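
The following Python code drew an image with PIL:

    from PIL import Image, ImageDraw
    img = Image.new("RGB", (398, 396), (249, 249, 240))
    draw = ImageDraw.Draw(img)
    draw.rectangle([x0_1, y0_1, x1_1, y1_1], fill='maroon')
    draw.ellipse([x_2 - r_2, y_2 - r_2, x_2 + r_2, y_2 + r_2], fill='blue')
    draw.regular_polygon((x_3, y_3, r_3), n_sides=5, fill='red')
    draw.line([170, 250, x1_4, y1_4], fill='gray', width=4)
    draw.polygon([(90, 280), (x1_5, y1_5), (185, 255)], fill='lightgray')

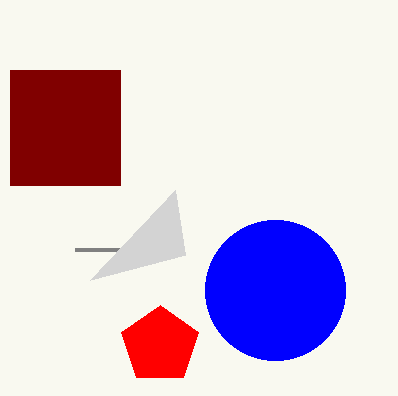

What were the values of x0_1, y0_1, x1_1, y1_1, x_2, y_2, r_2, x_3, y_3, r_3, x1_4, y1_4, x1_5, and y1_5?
x0_1 = 10, y0_1 = 70, x1_1 = 120, y1_1 = 185, x_2 = 275, y_2 = 290, r_2 = 70, x_3 = 160, y_3 = 345, r_3 = 40, x1_4 = 75, y1_4 = 250, x1_5 = 175, y1_5 = 190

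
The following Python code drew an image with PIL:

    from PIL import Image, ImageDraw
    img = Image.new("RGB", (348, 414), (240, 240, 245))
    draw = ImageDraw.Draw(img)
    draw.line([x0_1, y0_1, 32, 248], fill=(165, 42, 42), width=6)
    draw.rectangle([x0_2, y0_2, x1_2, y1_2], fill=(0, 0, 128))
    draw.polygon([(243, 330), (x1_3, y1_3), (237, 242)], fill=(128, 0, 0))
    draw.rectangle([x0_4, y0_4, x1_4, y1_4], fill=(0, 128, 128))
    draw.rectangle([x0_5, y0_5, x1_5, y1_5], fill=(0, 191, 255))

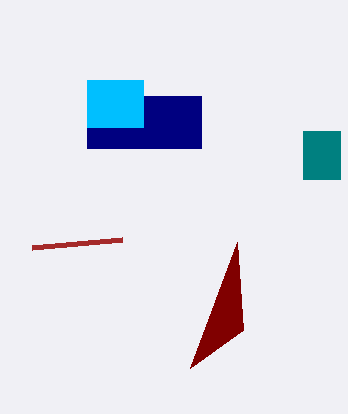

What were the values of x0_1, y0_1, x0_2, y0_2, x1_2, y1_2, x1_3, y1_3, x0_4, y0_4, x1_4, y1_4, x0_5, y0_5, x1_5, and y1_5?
x0_1 = 122
y0_1 = 240
x0_2 = 87
y0_2 = 96
x1_2 = 201
y1_2 = 148
x1_3 = 190
y1_3 = 368
x0_4 = 303
y0_4 = 131
x1_4 = 340
y1_4 = 179
x0_5 = 87
y0_5 = 80
x1_5 = 143
y1_5 = 127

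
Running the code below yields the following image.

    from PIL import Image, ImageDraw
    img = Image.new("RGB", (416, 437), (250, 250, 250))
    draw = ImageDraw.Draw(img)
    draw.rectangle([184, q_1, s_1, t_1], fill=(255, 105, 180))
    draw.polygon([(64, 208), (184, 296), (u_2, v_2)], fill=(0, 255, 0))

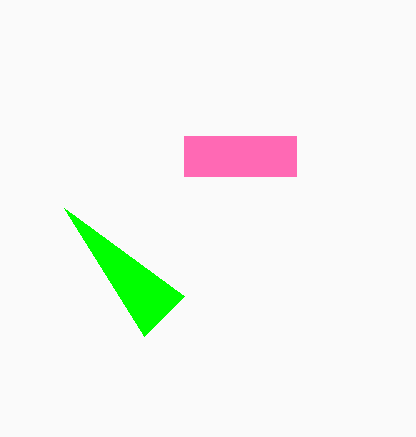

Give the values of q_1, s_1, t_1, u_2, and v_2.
q_1 = 136; s_1 = 296; t_1 = 176; u_2 = 144; v_2 = 336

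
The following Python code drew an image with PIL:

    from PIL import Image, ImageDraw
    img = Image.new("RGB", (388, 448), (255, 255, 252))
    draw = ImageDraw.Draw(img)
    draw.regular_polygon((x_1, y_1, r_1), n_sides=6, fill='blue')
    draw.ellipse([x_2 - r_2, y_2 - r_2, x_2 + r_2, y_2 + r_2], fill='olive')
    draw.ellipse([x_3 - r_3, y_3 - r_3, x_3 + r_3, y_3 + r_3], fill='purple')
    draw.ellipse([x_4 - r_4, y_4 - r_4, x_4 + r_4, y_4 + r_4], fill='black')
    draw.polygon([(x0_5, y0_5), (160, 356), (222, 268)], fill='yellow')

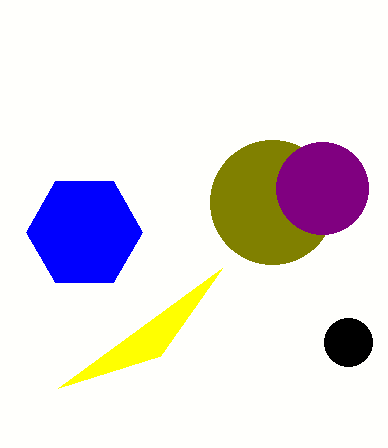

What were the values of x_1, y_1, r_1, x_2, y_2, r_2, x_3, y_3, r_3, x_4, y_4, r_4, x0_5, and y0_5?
x_1 = 84
y_1 = 232
r_1 = 58
x_2 = 272
y_2 = 202
r_2 = 62
x_3 = 322
y_3 = 188
r_3 = 46
x_4 = 348
y_4 = 342
r_4 = 24
x0_5 = 58
y0_5 = 388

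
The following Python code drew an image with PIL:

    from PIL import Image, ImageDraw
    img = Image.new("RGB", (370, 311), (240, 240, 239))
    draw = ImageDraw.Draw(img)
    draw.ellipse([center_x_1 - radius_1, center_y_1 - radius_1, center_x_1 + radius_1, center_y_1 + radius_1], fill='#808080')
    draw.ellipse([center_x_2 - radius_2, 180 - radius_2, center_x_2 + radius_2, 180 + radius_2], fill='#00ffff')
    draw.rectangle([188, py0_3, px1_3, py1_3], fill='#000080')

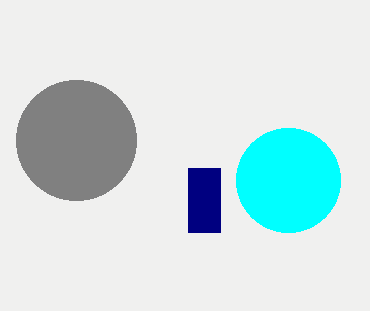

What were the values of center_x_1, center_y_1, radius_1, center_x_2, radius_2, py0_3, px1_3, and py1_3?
center_x_1 = 76
center_y_1 = 140
radius_1 = 60
center_x_2 = 288
radius_2 = 52
py0_3 = 168
px1_3 = 220
py1_3 = 232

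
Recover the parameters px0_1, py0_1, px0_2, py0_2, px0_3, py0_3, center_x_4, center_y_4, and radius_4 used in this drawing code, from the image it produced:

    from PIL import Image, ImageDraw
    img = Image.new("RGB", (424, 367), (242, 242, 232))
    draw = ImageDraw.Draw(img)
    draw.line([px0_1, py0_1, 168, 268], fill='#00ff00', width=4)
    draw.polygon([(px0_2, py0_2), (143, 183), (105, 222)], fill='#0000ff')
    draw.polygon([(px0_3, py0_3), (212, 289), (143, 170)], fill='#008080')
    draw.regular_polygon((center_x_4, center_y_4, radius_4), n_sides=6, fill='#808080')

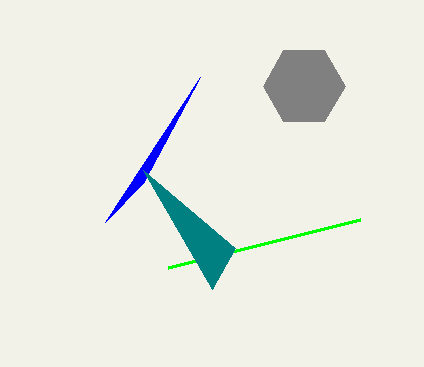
px0_1 = 360
py0_1 = 220
px0_2 = 200
py0_2 = 77
px0_3 = 235
py0_3 = 248
center_x_4 = 304
center_y_4 = 86
radius_4 = 41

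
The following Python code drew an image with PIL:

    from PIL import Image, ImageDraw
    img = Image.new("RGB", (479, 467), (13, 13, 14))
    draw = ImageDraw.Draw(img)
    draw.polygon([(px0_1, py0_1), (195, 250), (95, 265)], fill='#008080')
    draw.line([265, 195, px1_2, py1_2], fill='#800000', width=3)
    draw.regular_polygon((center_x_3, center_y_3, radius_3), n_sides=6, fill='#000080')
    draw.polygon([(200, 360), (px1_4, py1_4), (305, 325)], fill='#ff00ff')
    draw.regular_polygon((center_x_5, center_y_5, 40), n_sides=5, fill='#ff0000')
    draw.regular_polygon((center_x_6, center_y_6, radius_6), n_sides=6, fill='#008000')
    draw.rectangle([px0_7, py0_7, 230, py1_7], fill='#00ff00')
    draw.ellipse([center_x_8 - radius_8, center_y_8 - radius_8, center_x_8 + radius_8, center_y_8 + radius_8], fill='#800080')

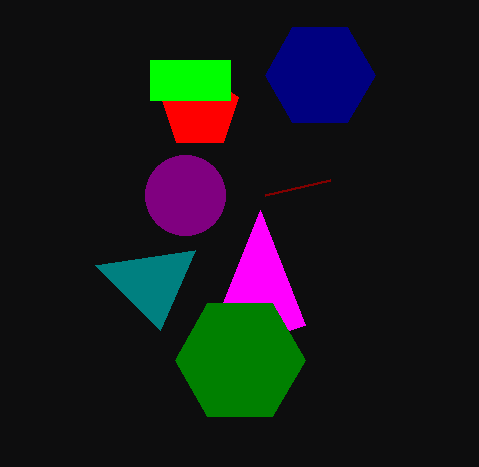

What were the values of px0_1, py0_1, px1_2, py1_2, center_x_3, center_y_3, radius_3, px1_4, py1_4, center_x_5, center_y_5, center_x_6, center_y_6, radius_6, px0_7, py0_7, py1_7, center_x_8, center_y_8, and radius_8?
px0_1 = 160, py0_1 = 330, px1_2 = 330, py1_2 = 180, center_x_3 = 320, center_y_3 = 75, radius_3 = 55, px1_4 = 260, py1_4 = 210, center_x_5 = 200, center_y_5 = 110, center_x_6 = 240, center_y_6 = 360, radius_6 = 65, px0_7 = 150, py0_7 = 60, py1_7 = 100, center_x_8 = 185, center_y_8 = 195, radius_8 = 40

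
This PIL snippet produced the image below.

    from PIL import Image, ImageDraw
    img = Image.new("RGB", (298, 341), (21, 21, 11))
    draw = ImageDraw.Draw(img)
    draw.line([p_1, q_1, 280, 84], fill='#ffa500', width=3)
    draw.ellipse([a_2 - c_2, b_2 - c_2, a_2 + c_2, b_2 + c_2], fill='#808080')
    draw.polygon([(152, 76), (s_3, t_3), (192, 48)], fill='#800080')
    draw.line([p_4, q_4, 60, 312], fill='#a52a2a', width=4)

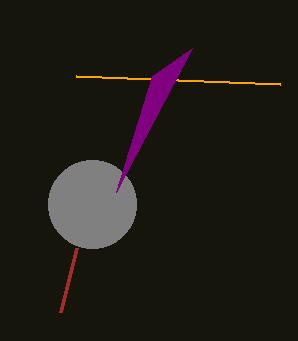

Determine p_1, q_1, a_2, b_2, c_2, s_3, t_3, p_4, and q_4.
p_1 = 76, q_1 = 76, a_2 = 92, b_2 = 204, c_2 = 44, s_3 = 116, t_3 = 192, p_4 = 76, q_4 = 248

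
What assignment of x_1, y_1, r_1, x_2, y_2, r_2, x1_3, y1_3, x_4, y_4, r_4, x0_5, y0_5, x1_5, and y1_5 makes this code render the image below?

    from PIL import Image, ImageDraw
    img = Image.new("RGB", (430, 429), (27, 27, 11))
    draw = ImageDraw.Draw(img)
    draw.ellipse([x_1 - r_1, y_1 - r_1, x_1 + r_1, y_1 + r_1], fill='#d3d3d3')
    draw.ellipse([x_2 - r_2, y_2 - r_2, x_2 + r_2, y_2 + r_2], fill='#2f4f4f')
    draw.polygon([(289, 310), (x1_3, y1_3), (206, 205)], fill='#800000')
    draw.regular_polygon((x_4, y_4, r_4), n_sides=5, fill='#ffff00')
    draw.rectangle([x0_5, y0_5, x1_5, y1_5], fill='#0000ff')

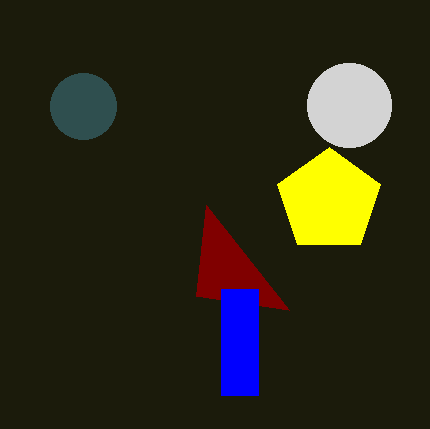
x_1 = 349
y_1 = 105
r_1 = 42
x_2 = 83
y_2 = 106
r_2 = 33
x1_3 = 196
y1_3 = 296
x_4 = 329
y_4 = 201
r_4 = 54
x0_5 = 221
y0_5 = 289
x1_5 = 258
y1_5 = 395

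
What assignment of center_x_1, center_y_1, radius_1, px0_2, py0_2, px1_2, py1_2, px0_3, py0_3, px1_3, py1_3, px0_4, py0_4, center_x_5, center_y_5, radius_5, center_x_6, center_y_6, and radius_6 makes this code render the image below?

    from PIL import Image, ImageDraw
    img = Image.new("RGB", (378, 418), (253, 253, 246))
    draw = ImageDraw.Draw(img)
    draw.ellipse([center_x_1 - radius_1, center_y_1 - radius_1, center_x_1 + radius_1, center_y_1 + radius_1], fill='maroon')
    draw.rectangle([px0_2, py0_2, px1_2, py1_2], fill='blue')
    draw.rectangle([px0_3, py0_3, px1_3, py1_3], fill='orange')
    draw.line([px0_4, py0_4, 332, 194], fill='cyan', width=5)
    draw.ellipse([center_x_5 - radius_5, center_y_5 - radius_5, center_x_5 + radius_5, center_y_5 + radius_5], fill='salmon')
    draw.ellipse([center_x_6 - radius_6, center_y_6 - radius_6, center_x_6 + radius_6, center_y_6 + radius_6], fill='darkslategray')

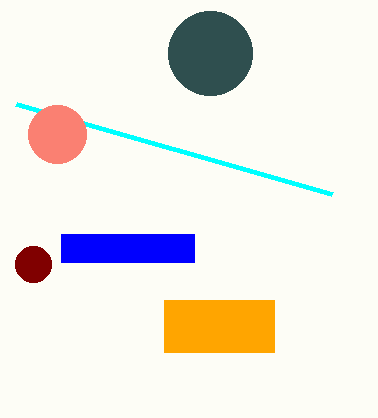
center_x_1 = 33, center_y_1 = 264, radius_1 = 18, px0_2 = 61, py0_2 = 234, px1_2 = 194, py1_2 = 262, px0_3 = 164, py0_3 = 300, px1_3 = 274, py1_3 = 352, px0_4 = 16, py0_4 = 104, center_x_5 = 57, center_y_5 = 134, radius_5 = 29, center_x_6 = 210, center_y_6 = 53, radius_6 = 42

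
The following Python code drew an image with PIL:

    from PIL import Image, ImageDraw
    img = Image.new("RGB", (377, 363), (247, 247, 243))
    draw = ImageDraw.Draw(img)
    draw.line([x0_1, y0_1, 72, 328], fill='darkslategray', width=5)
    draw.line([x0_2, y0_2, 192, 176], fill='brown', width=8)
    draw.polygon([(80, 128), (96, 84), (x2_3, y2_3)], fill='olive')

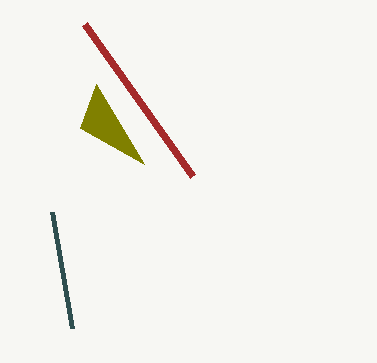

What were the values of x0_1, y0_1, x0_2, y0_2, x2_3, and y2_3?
x0_1 = 52, y0_1 = 212, x0_2 = 84, y0_2 = 24, x2_3 = 144, y2_3 = 164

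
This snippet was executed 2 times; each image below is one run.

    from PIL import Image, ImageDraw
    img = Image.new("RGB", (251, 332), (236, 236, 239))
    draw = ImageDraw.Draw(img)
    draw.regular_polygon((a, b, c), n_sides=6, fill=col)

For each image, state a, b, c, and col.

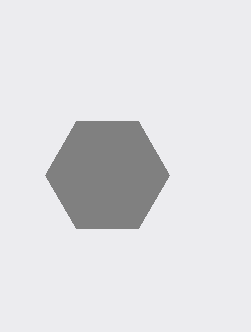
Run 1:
a = 107
b = 175
c = 62
col = 'gray'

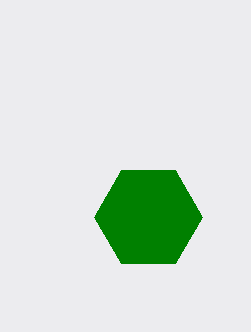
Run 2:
a = 148, b = 217, c = 54, col = 'green'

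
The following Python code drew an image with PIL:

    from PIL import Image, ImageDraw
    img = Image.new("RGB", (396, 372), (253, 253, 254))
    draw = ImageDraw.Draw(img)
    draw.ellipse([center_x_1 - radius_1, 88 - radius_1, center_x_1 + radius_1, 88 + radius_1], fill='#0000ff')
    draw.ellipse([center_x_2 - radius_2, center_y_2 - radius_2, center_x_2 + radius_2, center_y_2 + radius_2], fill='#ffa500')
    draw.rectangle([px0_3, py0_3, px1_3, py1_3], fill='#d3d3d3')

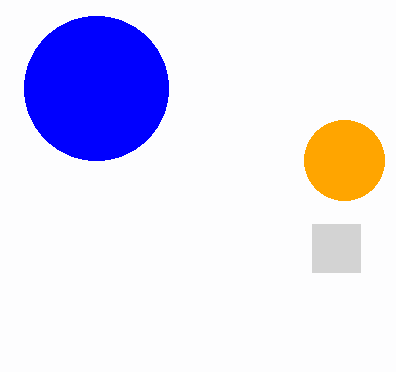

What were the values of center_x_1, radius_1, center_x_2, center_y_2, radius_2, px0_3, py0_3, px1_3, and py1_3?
center_x_1 = 96, radius_1 = 72, center_x_2 = 344, center_y_2 = 160, radius_2 = 40, px0_3 = 312, py0_3 = 224, px1_3 = 360, py1_3 = 272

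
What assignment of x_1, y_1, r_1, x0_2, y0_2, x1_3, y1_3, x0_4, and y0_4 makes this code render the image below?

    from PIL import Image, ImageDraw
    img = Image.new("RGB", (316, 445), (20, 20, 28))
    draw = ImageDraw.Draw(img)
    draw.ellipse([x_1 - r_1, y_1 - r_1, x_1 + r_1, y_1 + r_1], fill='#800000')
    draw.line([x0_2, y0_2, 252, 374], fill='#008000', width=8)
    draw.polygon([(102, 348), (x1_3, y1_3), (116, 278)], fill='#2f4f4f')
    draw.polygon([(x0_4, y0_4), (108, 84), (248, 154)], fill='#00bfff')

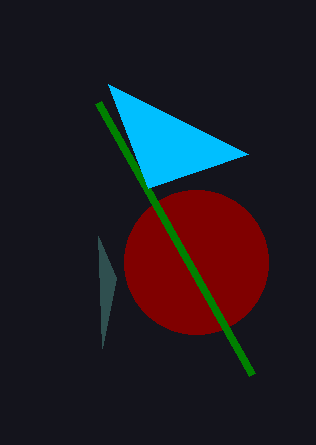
x_1 = 196, y_1 = 262, r_1 = 72, x0_2 = 98, y0_2 = 102, x1_3 = 98, y1_3 = 236, x0_4 = 148, y0_4 = 188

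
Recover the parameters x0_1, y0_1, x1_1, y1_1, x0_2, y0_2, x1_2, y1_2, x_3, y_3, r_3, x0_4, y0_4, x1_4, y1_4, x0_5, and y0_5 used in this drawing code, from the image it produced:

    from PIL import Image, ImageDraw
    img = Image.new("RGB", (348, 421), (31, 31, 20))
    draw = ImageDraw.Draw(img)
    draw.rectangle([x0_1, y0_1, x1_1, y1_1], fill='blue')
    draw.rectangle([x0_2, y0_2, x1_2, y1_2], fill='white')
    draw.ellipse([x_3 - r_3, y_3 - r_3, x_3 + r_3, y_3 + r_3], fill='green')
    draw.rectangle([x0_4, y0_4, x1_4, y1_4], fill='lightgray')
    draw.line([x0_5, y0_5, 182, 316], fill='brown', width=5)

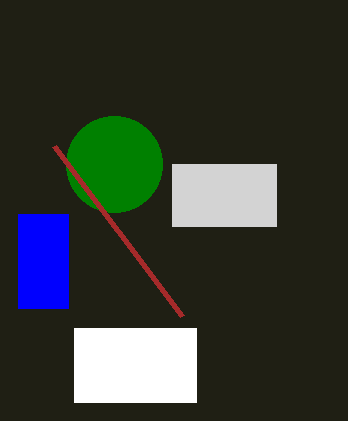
x0_1 = 18; y0_1 = 214; x1_1 = 68; y1_1 = 308; x0_2 = 74; y0_2 = 328; x1_2 = 196; y1_2 = 402; x_3 = 114; y_3 = 164; r_3 = 48; x0_4 = 172; y0_4 = 164; x1_4 = 276; y1_4 = 226; x0_5 = 54; y0_5 = 146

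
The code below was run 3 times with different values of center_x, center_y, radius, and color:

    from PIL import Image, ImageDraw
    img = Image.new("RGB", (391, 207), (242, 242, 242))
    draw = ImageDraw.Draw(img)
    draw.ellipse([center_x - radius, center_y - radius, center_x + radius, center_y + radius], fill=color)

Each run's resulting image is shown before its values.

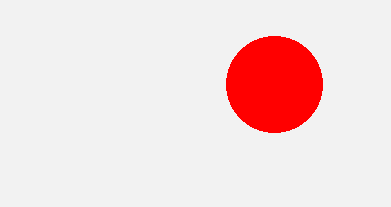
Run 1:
center_x = 274; center_y = 84; radius = 48; color = 'red'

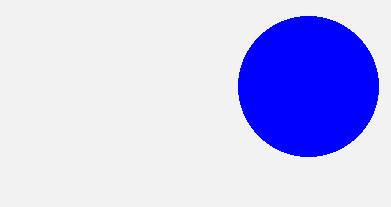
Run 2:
center_x = 308; center_y = 86; radius = 70; color = 'blue'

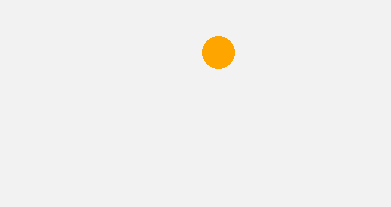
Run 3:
center_x = 218; center_y = 52; radius = 16; color = 'orange'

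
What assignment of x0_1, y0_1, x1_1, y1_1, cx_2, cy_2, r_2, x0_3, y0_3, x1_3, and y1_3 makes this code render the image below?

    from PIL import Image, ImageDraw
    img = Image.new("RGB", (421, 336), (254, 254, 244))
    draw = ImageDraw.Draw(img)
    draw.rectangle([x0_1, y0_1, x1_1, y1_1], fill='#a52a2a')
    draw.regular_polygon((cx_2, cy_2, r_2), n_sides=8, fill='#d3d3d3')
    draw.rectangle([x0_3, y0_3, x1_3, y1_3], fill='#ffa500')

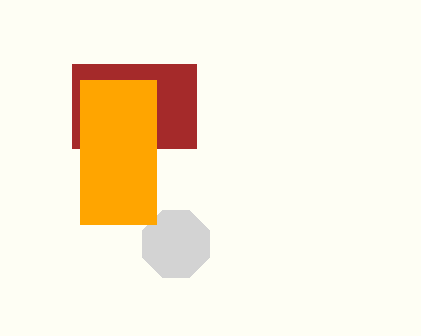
x0_1 = 72, y0_1 = 64, x1_1 = 196, y1_1 = 148, cx_2 = 176, cy_2 = 244, r_2 = 36, x0_3 = 80, y0_3 = 80, x1_3 = 156, y1_3 = 224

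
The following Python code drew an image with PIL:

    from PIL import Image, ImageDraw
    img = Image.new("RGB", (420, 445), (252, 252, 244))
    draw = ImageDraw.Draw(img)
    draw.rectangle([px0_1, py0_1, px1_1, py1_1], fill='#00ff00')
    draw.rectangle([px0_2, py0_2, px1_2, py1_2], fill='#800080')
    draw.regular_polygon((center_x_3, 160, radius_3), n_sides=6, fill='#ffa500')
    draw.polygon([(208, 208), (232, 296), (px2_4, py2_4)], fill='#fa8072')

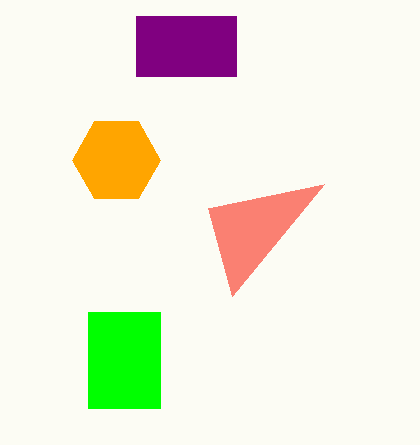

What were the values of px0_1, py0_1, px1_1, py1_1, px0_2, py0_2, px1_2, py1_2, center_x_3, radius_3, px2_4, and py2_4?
px0_1 = 88
py0_1 = 312
px1_1 = 160
py1_1 = 408
px0_2 = 136
py0_2 = 16
px1_2 = 236
py1_2 = 76
center_x_3 = 116
radius_3 = 44
px2_4 = 324
py2_4 = 184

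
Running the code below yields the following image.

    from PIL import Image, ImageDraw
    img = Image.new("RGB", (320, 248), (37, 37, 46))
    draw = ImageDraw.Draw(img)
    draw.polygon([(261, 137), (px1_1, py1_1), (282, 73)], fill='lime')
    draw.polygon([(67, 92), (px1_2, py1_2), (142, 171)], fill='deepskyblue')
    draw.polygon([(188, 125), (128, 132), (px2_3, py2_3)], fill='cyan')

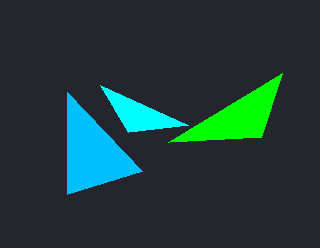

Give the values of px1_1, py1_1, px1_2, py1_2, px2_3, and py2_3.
px1_1 = 168, py1_1 = 142, px1_2 = 67, py1_2 = 194, px2_3 = 100, py2_3 = 85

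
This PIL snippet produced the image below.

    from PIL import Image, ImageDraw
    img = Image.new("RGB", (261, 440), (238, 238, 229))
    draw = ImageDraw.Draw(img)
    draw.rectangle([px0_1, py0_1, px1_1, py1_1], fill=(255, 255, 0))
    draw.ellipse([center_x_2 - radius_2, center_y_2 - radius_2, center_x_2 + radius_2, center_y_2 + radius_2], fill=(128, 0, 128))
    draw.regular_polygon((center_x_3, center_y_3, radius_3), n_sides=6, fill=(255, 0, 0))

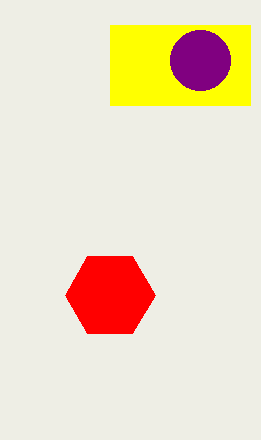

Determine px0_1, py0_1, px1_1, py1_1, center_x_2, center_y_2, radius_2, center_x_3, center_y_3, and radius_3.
px0_1 = 110; py0_1 = 25; px1_1 = 250; py1_1 = 105; center_x_2 = 200; center_y_2 = 60; radius_2 = 30; center_x_3 = 110; center_y_3 = 295; radius_3 = 45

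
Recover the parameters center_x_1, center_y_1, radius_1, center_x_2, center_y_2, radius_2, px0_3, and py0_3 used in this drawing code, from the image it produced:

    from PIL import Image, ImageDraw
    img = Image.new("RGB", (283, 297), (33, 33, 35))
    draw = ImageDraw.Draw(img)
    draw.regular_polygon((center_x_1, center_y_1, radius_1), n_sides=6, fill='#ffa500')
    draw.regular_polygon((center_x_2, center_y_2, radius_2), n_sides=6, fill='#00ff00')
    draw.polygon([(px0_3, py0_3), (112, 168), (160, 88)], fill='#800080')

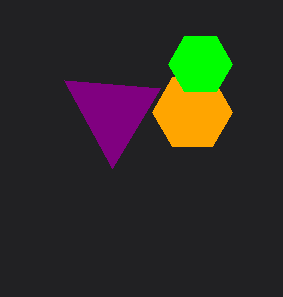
center_x_1 = 192, center_y_1 = 112, radius_1 = 40, center_x_2 = 200, center_y_2 = 64, radius_2 = 32, px0_3 = 64, py0_3 = 80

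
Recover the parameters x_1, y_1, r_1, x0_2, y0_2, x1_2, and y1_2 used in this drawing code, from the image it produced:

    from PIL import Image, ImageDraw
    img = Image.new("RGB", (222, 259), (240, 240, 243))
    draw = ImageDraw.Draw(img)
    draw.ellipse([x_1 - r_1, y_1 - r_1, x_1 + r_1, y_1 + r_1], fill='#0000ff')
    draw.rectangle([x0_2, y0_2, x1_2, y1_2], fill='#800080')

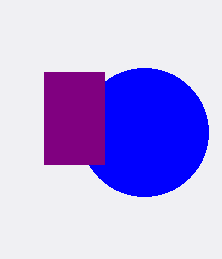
x_1 = 144
y_1 = 132
r_1 = 64
x0_2 = 44
y0_2 = 72
x1_2 = 104
y1_2 = 164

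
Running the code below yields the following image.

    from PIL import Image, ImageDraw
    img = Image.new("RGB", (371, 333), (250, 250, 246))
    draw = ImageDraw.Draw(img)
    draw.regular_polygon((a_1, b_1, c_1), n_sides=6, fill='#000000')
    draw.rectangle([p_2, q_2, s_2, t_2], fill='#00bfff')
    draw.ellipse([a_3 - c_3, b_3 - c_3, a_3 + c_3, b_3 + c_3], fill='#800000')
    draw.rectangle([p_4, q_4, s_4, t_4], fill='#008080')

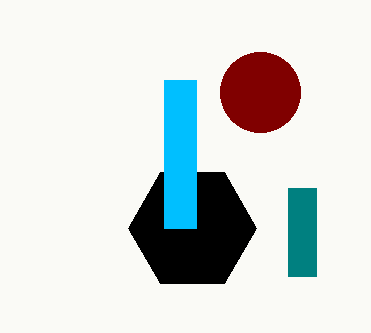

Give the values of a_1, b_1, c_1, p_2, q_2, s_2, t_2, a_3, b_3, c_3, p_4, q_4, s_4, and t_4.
a_1 = 192, b_1 = 228, c_1 = 64, p_2 = 164, q_2 = 80, s_2 = 196, t_2 = 228, a_3 = 260, b_3 = 92, c_3 = 40, p_4 = 288, q_4 = 188, s_4 = 316, t_4 = 276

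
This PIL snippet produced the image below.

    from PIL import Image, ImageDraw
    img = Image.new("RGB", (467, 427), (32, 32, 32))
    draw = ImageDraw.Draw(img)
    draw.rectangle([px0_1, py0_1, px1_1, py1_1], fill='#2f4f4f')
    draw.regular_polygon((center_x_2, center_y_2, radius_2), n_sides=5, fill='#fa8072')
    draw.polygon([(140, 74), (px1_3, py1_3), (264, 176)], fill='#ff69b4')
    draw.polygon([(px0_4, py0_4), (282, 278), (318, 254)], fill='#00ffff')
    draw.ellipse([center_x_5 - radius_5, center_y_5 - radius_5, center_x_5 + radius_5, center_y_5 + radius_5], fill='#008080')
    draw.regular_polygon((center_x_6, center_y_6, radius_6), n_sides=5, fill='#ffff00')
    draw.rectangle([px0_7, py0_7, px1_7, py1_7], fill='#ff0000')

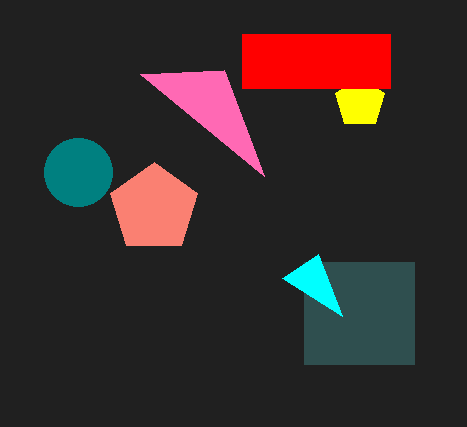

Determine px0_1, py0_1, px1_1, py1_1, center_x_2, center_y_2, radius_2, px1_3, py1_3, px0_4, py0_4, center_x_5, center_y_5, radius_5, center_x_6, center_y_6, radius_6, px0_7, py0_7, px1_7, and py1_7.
px0_1 = 304
py0_1 = 262
px1_1 = 414
py1_1 = 364
center_x_2 = 154
center_y_2 = 208
radius_2 = 46
px1_3 = 224
py1_3 = 70
px0_4 = 342
py0_4 = 316
center_x_5 = 78
center_y_5 = 172
radius_5 = 34
center_x_6 = 360
center_y_6 = 102
radius_6 = 26
px0_7 = 242
py0_7 = 34
px1_7 = 390
py1_7 = 88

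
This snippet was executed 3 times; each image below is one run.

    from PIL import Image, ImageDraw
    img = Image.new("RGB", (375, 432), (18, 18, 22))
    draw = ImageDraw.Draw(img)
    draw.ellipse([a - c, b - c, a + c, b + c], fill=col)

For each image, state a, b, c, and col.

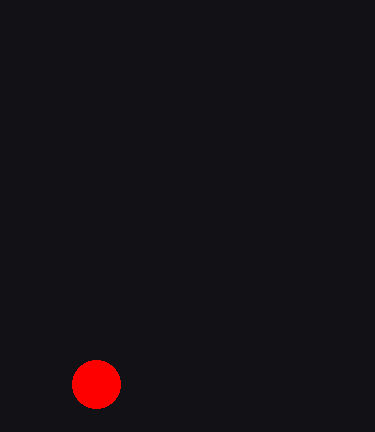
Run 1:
a = 96, b = 384, c = 24, col = 'red'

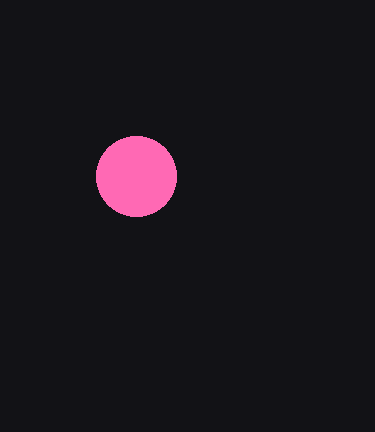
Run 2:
a = 136
b = 176
c = 40
col = 'hotpink'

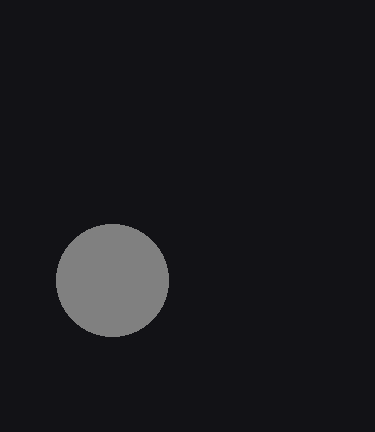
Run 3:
a = 112
b = 280
c = 56
col = 'gray'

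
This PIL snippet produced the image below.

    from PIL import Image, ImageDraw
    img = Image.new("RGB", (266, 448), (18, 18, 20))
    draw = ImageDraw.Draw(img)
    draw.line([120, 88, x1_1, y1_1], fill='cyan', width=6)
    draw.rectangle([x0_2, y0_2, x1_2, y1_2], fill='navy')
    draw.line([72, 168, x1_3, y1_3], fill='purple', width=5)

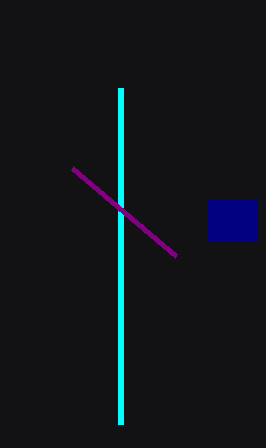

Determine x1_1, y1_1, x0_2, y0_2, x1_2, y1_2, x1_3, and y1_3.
x1_1 = 120, y1_1 = 424, x0_2 = 208, y0_2 = 200, x1_2 = 256, y1_2 = 240, x1_3 = 176, y1_3 = 256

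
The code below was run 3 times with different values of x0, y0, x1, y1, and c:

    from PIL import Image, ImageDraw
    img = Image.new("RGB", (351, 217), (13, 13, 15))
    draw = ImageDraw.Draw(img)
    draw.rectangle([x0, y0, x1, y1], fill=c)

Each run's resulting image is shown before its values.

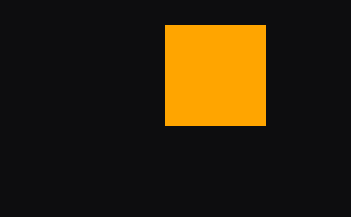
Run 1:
x0 = 165, y0 = 25, x1 = 265, y1 = 125, c = 'orange'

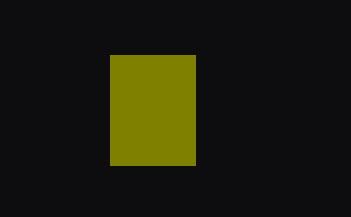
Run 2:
x0 = 110, y0 = 55, x1 = 195, y1 = 165, c = 'olive'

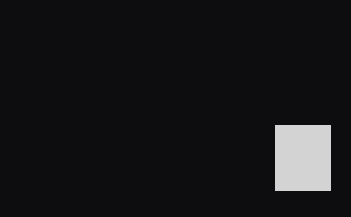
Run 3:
x0 = 275, y0 = 125, x1 = 330, y1 = 190, c = 'lightgray'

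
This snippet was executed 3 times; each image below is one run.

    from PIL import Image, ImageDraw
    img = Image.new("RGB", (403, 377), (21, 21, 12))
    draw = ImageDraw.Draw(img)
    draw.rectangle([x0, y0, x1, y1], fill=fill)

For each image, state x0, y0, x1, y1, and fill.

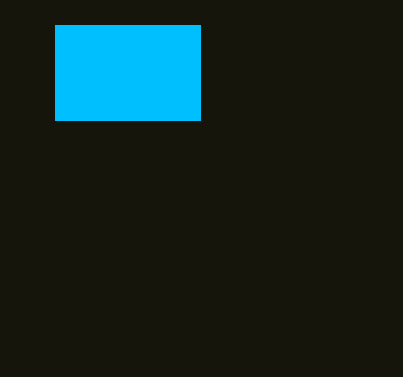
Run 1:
x0 = 55, y0 = 25, x1 = 200, y1 = 120, fill = 'deepskyblue'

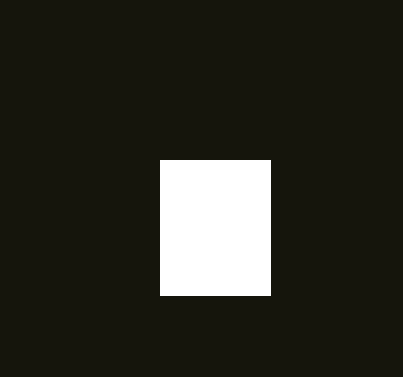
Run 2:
x0 = 160, y0 = 160, x1 = 270, y1 = 295, fill = 'white'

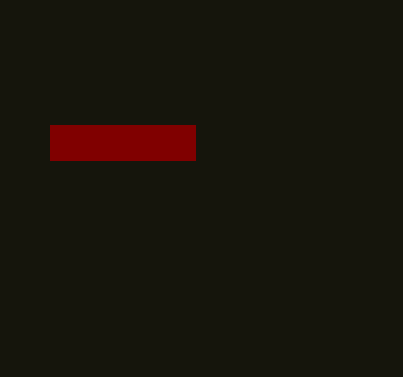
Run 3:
x0 = 50
y0 = 125
x1 = 195
y1 = 160
fill = 'maroon'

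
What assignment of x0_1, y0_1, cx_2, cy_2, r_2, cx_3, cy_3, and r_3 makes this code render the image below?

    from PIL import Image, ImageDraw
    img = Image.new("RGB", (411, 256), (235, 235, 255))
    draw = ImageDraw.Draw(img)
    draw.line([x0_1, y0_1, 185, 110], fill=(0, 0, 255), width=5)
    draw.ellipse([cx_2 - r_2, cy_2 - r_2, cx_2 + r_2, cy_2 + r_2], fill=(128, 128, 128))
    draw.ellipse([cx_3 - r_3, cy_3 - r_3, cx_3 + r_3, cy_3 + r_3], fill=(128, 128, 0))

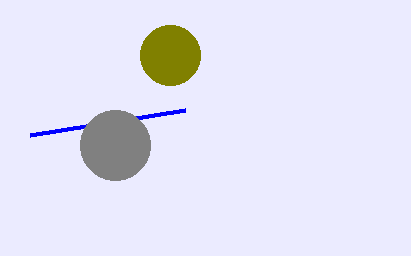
x0_1 = 30; y0_1 = 135; cx_2 = 115; cy_2 = 145; r_2 = 35; cx_3 = 170; cy_3 = 55; r_3 = 30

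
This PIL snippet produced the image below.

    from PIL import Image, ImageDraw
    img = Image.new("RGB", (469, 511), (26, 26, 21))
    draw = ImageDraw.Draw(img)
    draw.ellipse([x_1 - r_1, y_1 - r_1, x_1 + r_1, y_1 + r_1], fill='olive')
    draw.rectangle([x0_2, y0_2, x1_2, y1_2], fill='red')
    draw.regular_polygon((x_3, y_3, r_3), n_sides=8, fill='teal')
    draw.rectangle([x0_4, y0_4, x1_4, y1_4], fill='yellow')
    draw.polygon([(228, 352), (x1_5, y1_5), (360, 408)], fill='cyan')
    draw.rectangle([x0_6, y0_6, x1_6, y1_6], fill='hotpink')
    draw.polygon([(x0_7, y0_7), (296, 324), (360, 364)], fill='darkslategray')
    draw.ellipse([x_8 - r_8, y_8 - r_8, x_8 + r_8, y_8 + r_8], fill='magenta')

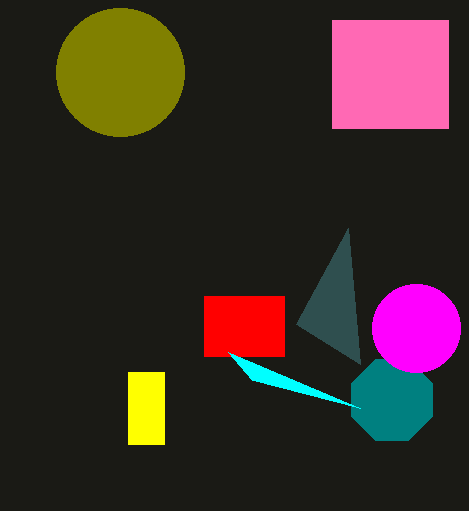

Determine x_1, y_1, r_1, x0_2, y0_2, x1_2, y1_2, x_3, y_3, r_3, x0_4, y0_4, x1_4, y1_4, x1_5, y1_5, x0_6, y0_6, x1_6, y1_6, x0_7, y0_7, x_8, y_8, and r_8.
x_1 = 120; y_1 = 72; r_1 = 64; x0_2 = 204; y0_2 = 296; x1_2 = 284; y1_2 = 356; x_3 = 392; y_3 = 400; r_3 = 44; x0_4 = 128; y0_4 = 372; x1_4 = 164; y1_4 = 444; x1_5 = 252; y1_5 = 380; x0_6 = 332; y0_6 = 20; x1_6 = 448; y1_6 = 128; x0_7 = 348; y0_7 = 228; x_8 = 416; y_8 = 328; r_8 = 44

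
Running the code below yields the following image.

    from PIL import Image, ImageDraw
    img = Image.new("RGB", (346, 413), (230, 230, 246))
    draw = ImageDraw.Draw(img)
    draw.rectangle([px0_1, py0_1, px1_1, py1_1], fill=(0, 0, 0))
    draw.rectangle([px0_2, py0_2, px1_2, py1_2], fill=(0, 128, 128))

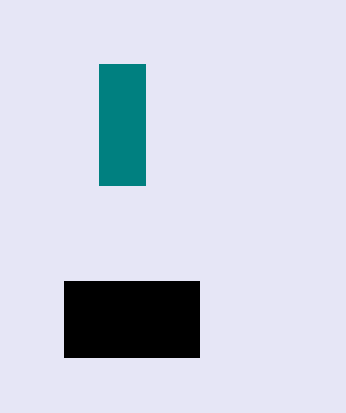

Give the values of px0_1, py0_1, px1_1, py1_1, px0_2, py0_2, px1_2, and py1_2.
px0_1 = 64, py0_1 = 281, px1_1 = 199, py1_1 = 357, px0_2 = 99, py0_2 = 64, px1_2 = 145, py1_2 = 185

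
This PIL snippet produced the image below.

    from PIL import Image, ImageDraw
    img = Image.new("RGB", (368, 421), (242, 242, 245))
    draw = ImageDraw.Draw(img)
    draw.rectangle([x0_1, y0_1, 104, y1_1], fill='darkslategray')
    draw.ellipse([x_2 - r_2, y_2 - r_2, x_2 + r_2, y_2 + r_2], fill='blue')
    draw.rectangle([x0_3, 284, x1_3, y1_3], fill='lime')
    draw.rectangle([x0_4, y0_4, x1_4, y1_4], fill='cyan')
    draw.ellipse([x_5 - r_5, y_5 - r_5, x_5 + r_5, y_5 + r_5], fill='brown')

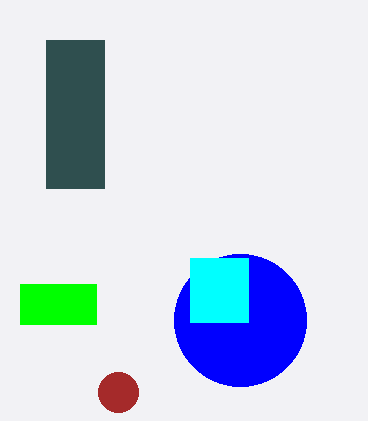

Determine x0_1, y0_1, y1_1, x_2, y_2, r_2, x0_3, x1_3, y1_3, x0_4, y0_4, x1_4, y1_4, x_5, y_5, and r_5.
x0_1 = 46
y0_1 = 40
y1_1 = 188
x_2 = 240
y_2 = 320
r_2 = 66
x0_3 = 20
x1_3 = 96
y1_3 = 324
x0_4 = 190
y0_4 = 258
x1_4 = 248
y1_4 = 322
x_5 = 118
y_5 = 392
r_5 = 20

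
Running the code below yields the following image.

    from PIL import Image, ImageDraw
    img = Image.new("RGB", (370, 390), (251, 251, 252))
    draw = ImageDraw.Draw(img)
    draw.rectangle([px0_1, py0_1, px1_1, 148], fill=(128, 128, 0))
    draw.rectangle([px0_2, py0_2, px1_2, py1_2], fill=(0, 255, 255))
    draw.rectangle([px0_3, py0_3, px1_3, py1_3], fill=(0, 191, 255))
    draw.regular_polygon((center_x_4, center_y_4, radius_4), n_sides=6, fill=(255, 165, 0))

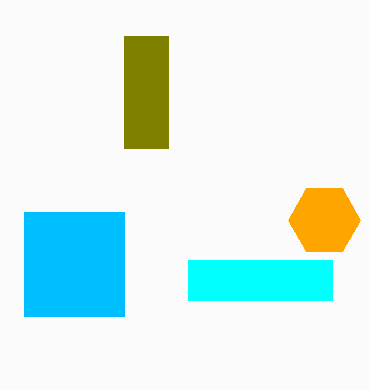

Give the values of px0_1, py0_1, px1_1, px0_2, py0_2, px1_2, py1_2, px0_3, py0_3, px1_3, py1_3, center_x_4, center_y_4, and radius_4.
px0_1 = 124, py0_1 = 36, px1_1 = 168, px0_2 = 188, py0_2 = 260, px1_2 = 332, py1_2 = 300, px0_3 = 24, py0_3 = 212, px1_3 = 124, py1_3 = 316, center_x_4 = 324, center_y_4 = 220, radius_4 = 36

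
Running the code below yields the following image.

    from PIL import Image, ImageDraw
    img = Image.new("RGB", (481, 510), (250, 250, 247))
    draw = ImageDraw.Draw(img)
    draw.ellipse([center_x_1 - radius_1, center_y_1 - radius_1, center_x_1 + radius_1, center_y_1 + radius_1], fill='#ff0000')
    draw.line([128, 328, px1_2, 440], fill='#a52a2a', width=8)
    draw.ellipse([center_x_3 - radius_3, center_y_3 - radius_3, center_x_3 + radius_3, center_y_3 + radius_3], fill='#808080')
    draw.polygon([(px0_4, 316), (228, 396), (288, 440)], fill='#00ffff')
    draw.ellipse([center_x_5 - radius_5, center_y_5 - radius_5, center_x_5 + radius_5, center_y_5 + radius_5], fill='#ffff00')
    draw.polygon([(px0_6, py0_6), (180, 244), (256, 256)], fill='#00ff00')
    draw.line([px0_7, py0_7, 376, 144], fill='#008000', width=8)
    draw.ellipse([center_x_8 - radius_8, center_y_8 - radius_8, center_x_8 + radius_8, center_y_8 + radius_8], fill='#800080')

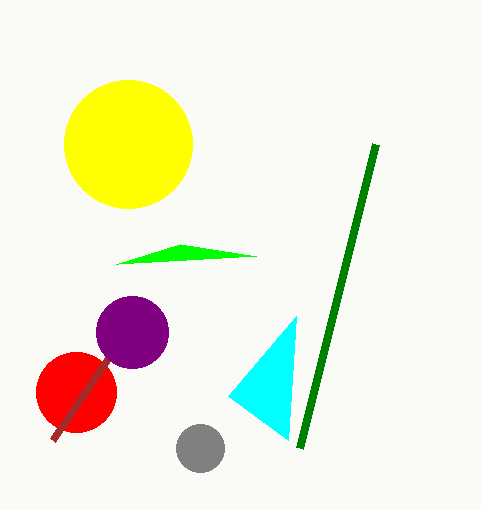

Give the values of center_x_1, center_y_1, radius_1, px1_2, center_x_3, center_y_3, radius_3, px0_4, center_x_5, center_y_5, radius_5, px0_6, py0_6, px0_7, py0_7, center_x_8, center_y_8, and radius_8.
center_x_1 = 76, center_y_1 = 392, radius_1 = 40, px1_2 = 52, center_x_3 = 200, center_y_3 = 448, radius_3 = 24, px0_4 = 296, center_x_5 = 128, center_y_5 = 144, radius_5 = 64, px0_6 = 116, py0_6 = 264, px0_7 = 300, py0_7 = 448, center_x_8 = 132, center_y_8 = 332, radius_8 = 36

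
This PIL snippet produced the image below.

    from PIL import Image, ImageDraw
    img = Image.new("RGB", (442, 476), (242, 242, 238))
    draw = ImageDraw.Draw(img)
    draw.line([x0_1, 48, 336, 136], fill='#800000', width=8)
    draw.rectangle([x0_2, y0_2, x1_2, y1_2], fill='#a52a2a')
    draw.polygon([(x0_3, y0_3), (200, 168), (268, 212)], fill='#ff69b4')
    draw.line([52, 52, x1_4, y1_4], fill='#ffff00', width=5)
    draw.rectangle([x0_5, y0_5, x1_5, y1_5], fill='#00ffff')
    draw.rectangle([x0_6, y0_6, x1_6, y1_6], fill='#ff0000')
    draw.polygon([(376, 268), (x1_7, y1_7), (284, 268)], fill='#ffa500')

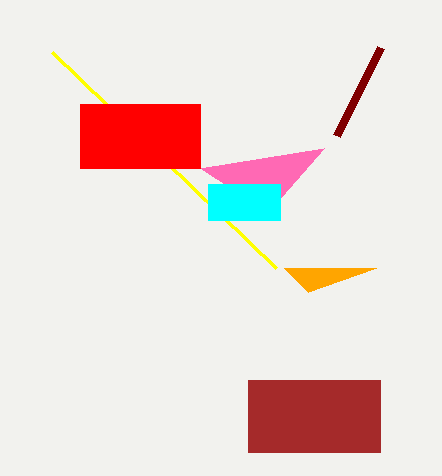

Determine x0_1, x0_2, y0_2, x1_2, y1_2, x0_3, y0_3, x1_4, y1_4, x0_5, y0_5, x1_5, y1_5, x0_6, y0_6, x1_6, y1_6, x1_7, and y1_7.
x0_1 = 380; x0_2 = 248; y0_2 = 380; x1_2 = 380; y1_2 = 452; x0_3 = 324; y0_3 = 148; x1_4 = 276; y1_4 = 268; x0_5 = 208; y0_5 = 184; x1_5 = 280; y1_5 = 220; x0_6 = 80; y0_6 = 104; x1_6 = 200; y1_6 = 168; x1_7 = 308; y1_7 = 292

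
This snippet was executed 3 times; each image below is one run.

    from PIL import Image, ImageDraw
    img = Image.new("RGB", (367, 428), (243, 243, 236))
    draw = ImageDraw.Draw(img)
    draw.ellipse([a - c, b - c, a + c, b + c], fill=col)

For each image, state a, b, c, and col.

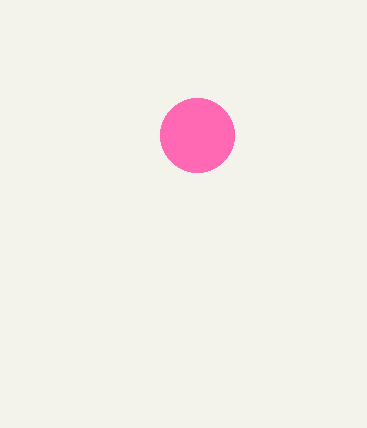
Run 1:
a = 197
b = 135
c = 37
col = 'hotpink'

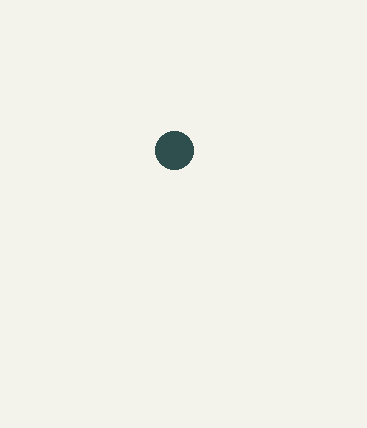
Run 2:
a = 174; b = 150; c = 19; col = 'darkslategray'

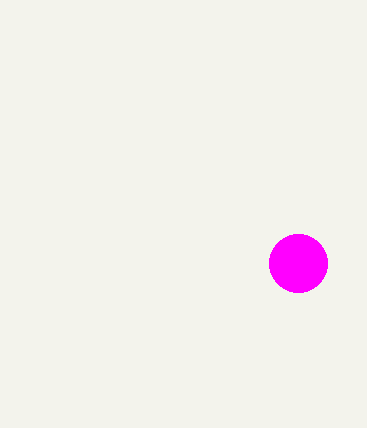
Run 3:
a = 298; b = 263; c = 29; col = 'magenta'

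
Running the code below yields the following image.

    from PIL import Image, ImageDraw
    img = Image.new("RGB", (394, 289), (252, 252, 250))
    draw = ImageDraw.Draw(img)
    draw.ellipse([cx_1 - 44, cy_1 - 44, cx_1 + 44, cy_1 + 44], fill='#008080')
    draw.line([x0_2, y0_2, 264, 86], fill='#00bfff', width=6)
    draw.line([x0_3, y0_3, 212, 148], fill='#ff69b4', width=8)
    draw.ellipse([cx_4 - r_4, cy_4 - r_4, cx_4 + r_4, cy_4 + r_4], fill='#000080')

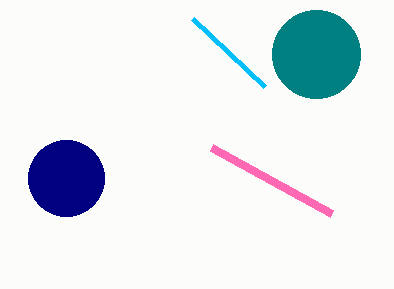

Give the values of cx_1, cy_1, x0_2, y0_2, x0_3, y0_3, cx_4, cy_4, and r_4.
cx_1 = 316, cy_1 = 54, x0_2 = 192, y0_2 = 18, x0_3 = 332, y0_3 = 214, cx_4 = 66, cy_4 = 178, r_4 = 38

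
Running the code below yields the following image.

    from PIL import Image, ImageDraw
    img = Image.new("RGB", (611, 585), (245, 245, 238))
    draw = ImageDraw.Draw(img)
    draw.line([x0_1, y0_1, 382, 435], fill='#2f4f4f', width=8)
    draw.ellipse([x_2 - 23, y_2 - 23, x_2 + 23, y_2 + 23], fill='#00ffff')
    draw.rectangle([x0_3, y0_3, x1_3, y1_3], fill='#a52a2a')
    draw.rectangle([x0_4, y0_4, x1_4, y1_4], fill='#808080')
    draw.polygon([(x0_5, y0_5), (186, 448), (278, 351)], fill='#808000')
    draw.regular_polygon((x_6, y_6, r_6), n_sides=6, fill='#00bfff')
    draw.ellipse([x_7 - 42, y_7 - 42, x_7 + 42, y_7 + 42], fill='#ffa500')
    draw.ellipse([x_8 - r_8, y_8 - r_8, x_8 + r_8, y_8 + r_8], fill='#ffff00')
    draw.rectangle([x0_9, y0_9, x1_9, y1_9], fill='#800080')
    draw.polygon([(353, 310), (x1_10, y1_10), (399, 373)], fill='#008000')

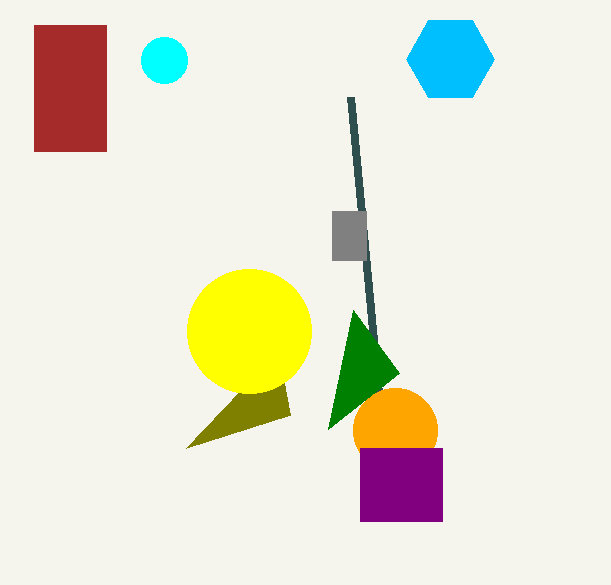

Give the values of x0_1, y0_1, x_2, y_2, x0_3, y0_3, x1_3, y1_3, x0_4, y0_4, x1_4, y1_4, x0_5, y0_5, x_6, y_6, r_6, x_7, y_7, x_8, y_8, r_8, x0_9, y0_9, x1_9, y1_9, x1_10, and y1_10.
x0_1 = 350
y0_1 = 97
x_2 = 164
y_2 = 60
x0_3 = 34
y0_3 = 25
x1_3 = 106
y1_3 = 151
x0_4 = 332
y0_4 = 211
x1_4 = 366
y1_4 = 260
x0_5 = 290
y0_5 = 415
x_6 = 450
y_6 = 59
r_6 = 44
x_7 = 395
y_7 = 430
x_8 = 249
y_8 = 331
r_8 = 62
x0_9 = 360
y0_9 = 448
x1_9 = 442
y1_9 = 521
x1_10 = 328
y1_10 = 429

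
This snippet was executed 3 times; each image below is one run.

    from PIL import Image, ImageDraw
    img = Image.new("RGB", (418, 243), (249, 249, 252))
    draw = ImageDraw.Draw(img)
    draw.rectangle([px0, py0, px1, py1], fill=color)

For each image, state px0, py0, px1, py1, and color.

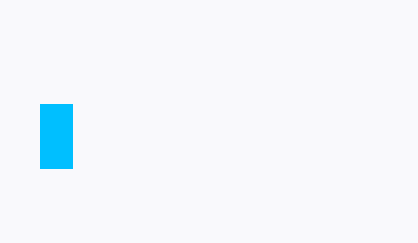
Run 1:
px0 = 40
py0 = 104
px1 = 72
py1 = 168
color = 'deepskyblue'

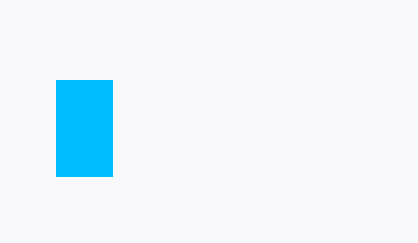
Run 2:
px0 = 56, py0 = 80, px1 = 112, py1 = 176, color = 'deepskyblue'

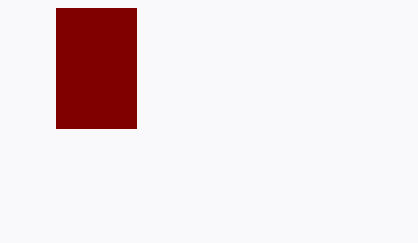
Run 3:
px0 = 56; py0 = 8; px1 = 136; py1 = 128; color = 'maroon'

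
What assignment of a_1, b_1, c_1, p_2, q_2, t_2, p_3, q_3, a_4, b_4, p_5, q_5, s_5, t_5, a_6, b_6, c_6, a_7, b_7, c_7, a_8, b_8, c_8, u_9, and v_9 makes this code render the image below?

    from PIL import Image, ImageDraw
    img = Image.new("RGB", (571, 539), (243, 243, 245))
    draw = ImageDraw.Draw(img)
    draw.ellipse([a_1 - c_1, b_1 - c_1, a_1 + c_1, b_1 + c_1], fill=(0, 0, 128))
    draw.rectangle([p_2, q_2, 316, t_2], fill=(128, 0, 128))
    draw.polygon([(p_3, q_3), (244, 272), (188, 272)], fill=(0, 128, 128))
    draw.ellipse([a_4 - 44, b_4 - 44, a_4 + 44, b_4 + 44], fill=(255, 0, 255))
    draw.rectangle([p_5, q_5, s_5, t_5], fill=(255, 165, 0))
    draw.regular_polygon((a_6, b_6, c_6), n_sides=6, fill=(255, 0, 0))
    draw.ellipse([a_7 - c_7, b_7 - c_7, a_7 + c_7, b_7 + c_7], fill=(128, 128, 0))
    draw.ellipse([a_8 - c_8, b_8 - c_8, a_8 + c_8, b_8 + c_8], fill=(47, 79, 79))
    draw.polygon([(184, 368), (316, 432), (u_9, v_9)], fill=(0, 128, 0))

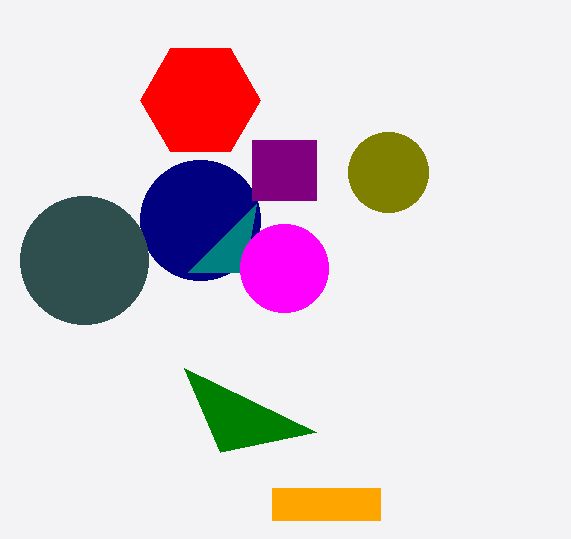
a_1 = 200
b_1 = 220
c_1 = 60
p_2 = 252
q_2 = 140
t_2 = 200
p_3 = 256
q_3 = 204
a_4 = 284
b_4 = 268
p_5 = 272
q_5 = 488
s_5 = 380
t_5 = 520
a_6 = 200
b_6 = 100
c_6 = 60
a_7 = 388
b_7 = 172
c_7 = 40
a_8 = 84
b_8 = 260
c_8 = 64
u_9 = 220
v_9 = 452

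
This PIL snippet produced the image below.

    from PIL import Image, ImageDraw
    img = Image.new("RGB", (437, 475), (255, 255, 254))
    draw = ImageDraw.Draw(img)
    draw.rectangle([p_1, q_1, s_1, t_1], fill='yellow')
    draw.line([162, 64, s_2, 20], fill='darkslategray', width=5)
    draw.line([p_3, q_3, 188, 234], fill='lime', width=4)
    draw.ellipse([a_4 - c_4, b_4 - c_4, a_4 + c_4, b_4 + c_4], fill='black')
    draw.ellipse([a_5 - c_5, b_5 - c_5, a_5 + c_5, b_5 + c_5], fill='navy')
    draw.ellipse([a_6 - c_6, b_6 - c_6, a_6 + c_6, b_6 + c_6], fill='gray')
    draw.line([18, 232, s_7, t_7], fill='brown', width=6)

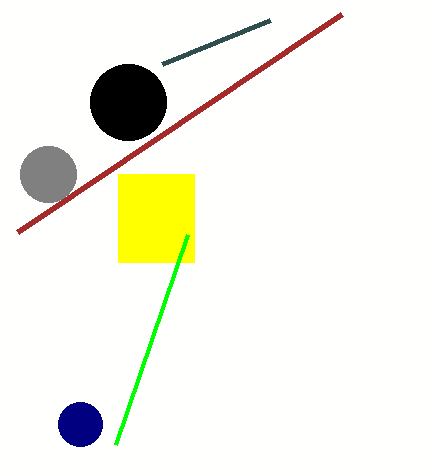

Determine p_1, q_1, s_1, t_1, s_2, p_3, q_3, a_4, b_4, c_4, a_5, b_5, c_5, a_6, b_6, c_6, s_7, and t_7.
p_1 = 118, q_1 = 174, s_1 = 194, t_1 = 262, s_2 = 270, p_3 = 116, q_3 = 444, a_4 = 128, b_4 = 102, c_4 = 38, a_5 = 80, b_5 = 424, c_5 = 22, a_6 = 48, b_6 = 174, c_6 = 28, s_7 = 342, t_7 = 14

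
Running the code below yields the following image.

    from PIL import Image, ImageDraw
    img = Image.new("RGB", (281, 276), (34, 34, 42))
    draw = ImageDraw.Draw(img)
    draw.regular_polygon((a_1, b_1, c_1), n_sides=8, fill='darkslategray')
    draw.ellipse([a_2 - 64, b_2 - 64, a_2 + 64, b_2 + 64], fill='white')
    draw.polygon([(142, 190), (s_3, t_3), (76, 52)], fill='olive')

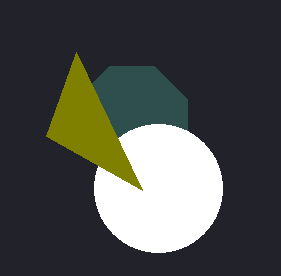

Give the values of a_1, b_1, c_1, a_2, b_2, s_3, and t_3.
a_1 = 132
b_1 = 122
c_1 = 60
a_2 = 158
b_2 = 188
s_3 = 46
t_3 = 136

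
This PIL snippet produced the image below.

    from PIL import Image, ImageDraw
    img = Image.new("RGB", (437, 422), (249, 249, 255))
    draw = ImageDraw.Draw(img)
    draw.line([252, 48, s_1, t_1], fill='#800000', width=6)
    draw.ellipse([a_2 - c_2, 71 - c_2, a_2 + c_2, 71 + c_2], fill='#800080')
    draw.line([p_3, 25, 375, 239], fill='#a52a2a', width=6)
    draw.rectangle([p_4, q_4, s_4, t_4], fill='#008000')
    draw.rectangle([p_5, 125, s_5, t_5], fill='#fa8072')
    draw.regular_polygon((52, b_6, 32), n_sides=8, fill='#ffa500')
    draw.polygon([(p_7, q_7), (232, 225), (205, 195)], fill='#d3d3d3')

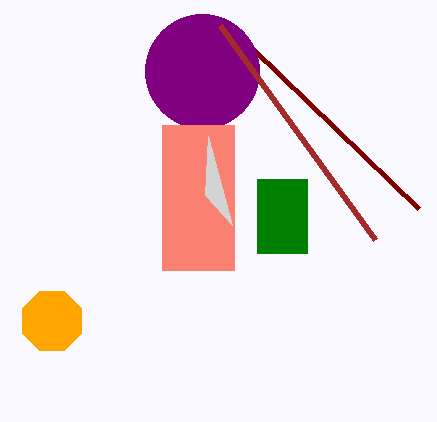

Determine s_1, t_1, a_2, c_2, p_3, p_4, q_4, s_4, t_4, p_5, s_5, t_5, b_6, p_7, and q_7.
s_1 = 418; t_1 = 208; a_2 = 202; c_2 = 57; p_3 = 220; p_4 = 257; q_4 = 179; s_4 = 307; t_4 = 253; p_5 = 162; s_5 = 234; t_5 = 270; b_6 = 321; p_7 = 208; q_7 = 136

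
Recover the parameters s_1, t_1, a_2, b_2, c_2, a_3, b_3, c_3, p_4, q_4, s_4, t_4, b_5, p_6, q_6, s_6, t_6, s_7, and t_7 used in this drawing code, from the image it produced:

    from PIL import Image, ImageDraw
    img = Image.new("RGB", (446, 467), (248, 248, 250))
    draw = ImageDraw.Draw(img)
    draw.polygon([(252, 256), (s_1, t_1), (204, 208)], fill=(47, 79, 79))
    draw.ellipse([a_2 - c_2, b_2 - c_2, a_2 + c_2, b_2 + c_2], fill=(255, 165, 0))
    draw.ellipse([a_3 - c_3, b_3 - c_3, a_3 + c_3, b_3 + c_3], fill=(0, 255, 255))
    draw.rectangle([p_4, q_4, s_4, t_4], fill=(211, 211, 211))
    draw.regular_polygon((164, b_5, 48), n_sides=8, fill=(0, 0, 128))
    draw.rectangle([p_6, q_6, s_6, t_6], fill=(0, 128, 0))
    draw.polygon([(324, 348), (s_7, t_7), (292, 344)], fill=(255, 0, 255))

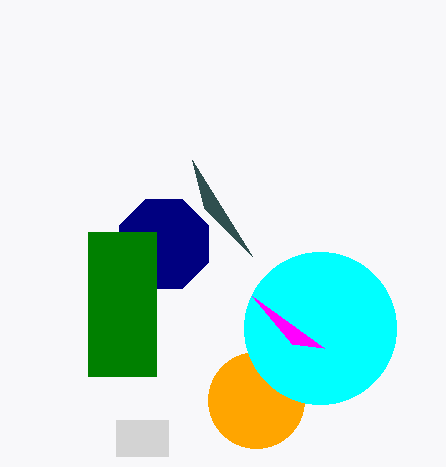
s_1 = 192, t_1 = 160, a_2 = 256, b_2 = 400, c_2 = 48, a_3 = 320, b_3 = 328, c_3 = 76, p_4 = 116, q_4 = 420, s_4 = 168, t_4 = 456, b_5 = 244, p_6 = 88, q_6 = 232, s_6 = 156, t_6 = 376, s_7 = 252, t_7 = 296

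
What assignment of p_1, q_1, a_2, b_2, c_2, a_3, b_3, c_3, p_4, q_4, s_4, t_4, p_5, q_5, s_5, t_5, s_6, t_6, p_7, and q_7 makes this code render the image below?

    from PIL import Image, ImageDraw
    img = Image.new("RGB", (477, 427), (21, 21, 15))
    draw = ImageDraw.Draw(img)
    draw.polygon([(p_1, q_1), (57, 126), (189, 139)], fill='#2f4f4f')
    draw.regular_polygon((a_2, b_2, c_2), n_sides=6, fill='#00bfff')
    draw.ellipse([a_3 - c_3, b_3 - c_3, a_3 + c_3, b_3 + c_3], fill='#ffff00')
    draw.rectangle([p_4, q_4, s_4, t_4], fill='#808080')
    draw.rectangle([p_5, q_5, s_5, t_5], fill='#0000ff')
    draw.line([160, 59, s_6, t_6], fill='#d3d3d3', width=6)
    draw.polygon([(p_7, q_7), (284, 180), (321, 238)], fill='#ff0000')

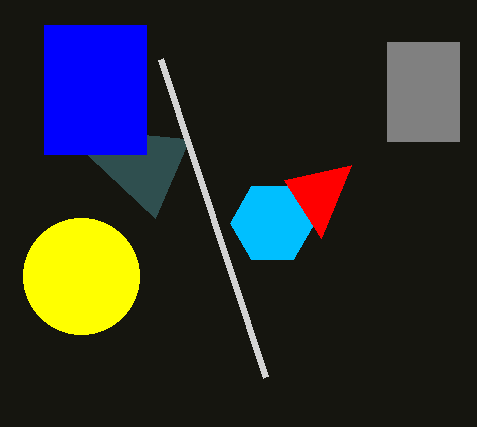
p_1 = 155, q_1 = 218, a_2 = 272, b_2 = 223, c_2 = 42, a_3 = 81, b_3 = 276, c_3 = 58, p_4 = 387, q_4 = 42, s_4 = 459, t_4 = 141, p_5 = 44, q_5 = 25, s_5 = 146, t_5 = 154, s_6 = 265, t_6 = 377, p_7 = 351, q_7 = 165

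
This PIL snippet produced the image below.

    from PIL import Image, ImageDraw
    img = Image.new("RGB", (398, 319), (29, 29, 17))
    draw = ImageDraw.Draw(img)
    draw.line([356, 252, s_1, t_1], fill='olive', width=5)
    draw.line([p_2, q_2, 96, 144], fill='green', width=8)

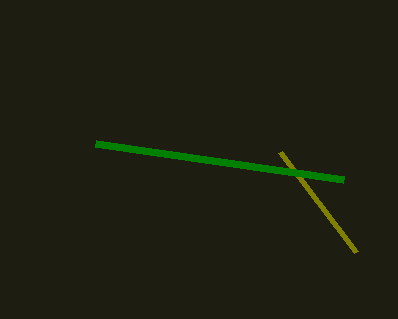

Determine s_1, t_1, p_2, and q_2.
s_1 = 280; t_1 = 152; p_2 = 344; q_2 = 180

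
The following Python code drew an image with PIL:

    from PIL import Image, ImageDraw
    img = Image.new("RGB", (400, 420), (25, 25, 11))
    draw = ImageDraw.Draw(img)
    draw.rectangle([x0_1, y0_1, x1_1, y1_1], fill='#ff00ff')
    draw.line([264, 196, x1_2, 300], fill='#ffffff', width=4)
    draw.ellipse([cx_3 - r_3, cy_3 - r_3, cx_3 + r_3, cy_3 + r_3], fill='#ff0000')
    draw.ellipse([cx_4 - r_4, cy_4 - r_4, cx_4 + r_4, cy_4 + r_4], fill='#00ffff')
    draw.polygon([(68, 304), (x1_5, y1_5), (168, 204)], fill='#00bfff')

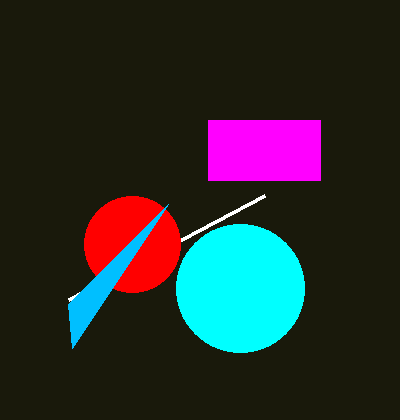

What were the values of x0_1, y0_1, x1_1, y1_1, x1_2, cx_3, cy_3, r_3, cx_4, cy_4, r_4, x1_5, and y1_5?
x0_1 = 208; y0_1 = 120; x1_1 = 320; y1_1 = 180; x1_2 = 68; cx_3 = 132; cy_3 = 244; r_3 = 48; cx_4 = 240; cy_4 = 288; r_4 = 64; x1_5 = 72; y1_5 = 348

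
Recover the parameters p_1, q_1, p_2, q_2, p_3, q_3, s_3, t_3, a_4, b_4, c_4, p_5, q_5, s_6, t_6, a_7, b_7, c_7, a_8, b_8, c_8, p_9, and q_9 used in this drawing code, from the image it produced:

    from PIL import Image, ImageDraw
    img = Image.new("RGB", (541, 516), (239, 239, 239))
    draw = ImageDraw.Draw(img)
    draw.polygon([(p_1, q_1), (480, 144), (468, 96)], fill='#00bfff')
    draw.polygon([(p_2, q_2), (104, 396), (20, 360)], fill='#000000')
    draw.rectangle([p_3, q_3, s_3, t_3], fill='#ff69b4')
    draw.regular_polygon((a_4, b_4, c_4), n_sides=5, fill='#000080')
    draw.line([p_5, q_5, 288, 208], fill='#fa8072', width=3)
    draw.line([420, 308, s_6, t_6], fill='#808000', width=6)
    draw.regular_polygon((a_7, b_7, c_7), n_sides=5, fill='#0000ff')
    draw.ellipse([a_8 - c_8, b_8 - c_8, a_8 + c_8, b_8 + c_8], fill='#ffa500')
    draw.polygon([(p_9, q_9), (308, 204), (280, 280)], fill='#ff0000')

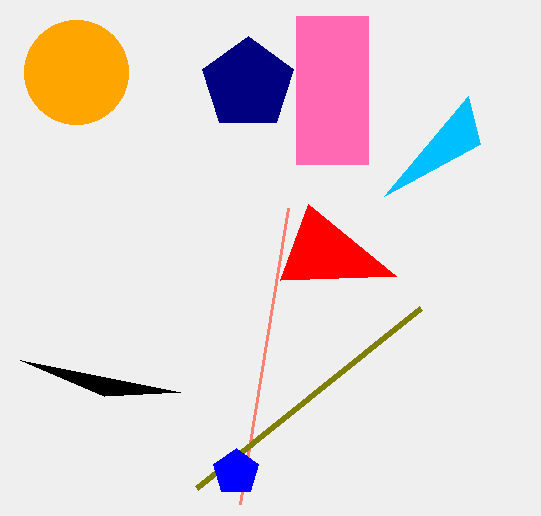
p_1 = 384
q_1 = 196
p_2 = 180
q_2 = 392
p_3 = 296
q_3 = 16
s_3 = 368
t_3 = 164
a_4 = 248
b_4 = 84
c_4 = 48
p_5 = 240
q_5 = 504
s_6 = 196
t_6 = 488
a_7 = 236
b_7 = 472
c_7 = 24
a_8 = 76
b_8 = 72
c_8 = 52
p_9 = 396
q_9 = 276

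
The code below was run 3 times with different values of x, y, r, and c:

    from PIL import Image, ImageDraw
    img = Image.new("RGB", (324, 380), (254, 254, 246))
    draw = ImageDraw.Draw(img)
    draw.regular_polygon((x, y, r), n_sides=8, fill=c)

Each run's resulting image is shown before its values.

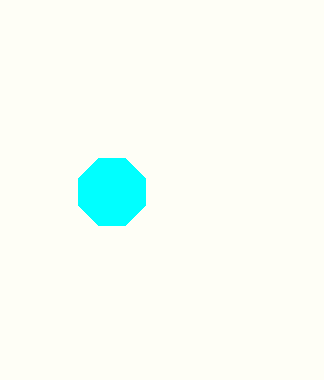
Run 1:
x = 112, y = 192, r = 36, c = 'cyan'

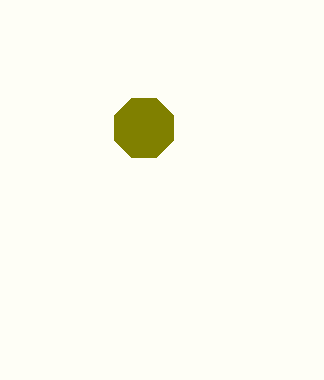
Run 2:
x = 144, y = 128, r = 32, c = 'olive'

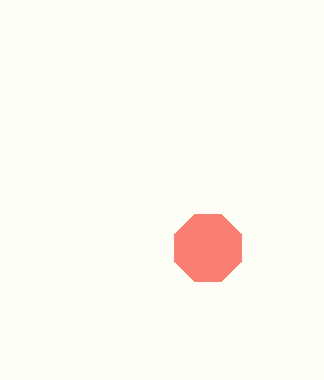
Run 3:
x = 208; y = 248; r = 36; c = 'salmon'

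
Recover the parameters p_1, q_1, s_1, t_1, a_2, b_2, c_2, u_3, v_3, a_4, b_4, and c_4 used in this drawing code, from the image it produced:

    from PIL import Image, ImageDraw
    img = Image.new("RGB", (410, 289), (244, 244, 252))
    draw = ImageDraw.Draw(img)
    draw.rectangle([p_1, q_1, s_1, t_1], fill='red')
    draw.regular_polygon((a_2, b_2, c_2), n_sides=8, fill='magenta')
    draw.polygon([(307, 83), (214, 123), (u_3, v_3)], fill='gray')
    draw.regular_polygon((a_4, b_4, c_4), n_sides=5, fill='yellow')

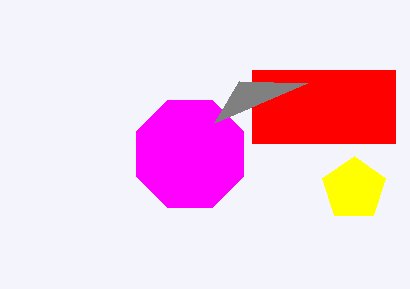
p_1 = 252, q_1 = 70, s_1 = 395, t_1 = 143, a_2 = 190, b_2 = 154, c_2 = 58, u_3 = 239, v_3 = 81, a_4 = 354, b_4 = 189, c_4 = 33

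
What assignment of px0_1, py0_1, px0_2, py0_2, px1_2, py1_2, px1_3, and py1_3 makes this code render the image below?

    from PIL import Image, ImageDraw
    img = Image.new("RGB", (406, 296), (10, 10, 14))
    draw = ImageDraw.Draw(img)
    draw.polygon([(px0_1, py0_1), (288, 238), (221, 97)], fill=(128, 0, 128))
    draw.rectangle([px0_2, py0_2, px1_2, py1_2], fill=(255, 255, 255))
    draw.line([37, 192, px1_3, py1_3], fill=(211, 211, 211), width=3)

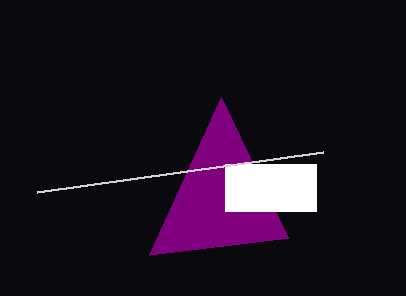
px0_1 = 149; py0_1 = 255; px0_2 = 225; py0_2 = 164; px1_2 = 316; py1_2 = 211; px1_3 = 323; py1_3 = 152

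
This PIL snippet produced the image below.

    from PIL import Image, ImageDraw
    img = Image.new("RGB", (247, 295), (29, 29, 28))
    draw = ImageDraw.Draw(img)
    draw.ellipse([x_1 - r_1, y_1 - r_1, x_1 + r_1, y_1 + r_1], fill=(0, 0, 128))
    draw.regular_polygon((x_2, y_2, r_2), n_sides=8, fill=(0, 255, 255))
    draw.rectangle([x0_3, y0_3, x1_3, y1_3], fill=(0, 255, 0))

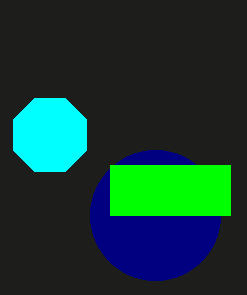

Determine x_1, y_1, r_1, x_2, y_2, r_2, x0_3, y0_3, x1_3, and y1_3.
x_1 = 155, y_1 = 215, r_1 = 65, x_2 = 50, y_2 = 135, r_2 = 40, x0_3 = 110, y0_3 = 165, x1_3 = 230, y1_3 = 215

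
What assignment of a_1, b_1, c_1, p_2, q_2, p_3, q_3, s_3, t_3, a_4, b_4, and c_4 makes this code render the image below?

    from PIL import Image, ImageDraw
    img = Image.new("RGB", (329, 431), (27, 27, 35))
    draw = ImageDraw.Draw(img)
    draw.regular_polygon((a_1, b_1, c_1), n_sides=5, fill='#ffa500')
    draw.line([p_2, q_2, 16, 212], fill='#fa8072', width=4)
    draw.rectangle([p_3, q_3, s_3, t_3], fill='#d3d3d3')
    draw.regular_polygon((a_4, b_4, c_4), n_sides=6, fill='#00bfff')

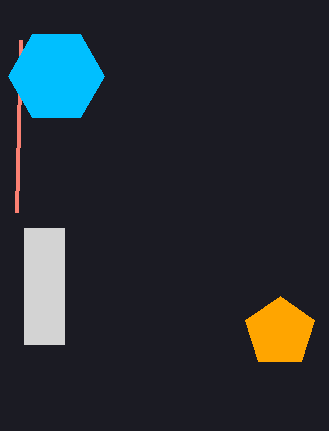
a_1 = 280; b_1 = 332; c_1 = 36; p_2 = 20; q_2 = 40; p_3 = 24; q_3 = 228; s_3 = 64; t_3 = 344; a_4 = 56; b_4 = 76; c_4 = 48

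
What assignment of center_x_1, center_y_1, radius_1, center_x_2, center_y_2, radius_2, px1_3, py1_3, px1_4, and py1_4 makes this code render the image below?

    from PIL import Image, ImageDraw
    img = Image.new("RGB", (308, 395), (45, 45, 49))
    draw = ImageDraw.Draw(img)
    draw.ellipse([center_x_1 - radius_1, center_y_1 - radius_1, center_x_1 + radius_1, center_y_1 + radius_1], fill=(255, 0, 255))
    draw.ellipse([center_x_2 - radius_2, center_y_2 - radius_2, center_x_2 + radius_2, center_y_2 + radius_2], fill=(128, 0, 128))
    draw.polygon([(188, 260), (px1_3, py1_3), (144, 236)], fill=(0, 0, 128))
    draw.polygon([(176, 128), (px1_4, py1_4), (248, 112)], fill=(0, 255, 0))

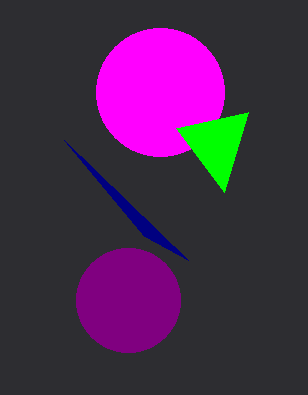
center_x_1 = 160, center_y_1 = 92, radius_1 = 64, center_x_2 = 128, center_y_2 = 300, radius_2 = 52, px1_3 = 64, py1_3 = 140, px1_4 = 224, py1_4 = 192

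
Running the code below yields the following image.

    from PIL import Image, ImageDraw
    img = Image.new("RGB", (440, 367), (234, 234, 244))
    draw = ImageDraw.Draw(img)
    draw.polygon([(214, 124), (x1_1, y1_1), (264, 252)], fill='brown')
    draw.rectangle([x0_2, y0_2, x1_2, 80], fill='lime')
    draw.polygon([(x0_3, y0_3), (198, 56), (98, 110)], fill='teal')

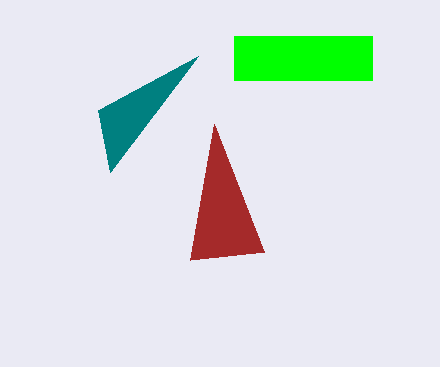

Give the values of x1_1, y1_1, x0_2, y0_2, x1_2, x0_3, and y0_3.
x1_1 = 190
y1_1 = 260
x0_2 = 234
y0_2 = 36
x1_2 = 372
x0_3 = 110
y0_3 = 172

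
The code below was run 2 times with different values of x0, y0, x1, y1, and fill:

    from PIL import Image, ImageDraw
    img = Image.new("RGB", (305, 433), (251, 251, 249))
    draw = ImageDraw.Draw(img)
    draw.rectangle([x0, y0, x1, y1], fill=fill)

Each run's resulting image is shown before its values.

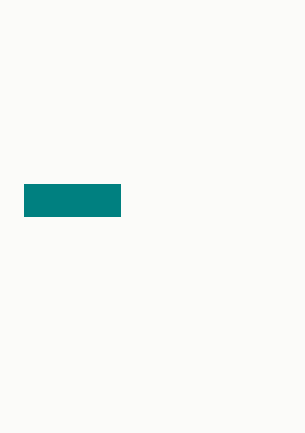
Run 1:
x0 = 24; y0 = 184; x1 = 120; y1 = 216; fill = 'teal'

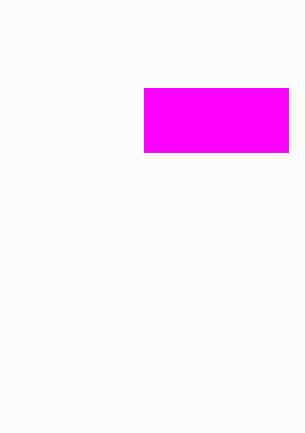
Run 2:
x0 = 144
y0 = 88
x1 = 288
y1 = 152
fill = 'magenta'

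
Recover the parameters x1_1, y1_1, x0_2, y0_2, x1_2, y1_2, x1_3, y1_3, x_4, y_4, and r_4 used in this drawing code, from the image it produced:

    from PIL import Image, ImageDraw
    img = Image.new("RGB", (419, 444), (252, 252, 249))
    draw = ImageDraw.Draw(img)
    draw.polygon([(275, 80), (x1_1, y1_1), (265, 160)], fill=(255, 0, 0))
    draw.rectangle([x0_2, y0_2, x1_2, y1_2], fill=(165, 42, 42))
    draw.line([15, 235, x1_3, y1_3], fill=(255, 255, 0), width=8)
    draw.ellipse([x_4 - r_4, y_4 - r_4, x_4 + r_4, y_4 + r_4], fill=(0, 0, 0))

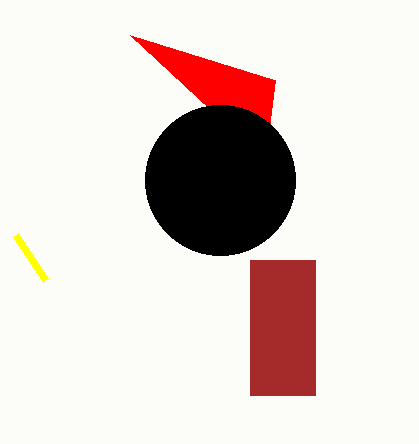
x1_1 = 130, y1_1 = 35, x0_2 = 250, y0_2 = 260, x1_2 = 315, y1_2 = 395, x1_3 = 45, y1_3 = 280, x_4 = 220, y_4 = 180, r_4 = 75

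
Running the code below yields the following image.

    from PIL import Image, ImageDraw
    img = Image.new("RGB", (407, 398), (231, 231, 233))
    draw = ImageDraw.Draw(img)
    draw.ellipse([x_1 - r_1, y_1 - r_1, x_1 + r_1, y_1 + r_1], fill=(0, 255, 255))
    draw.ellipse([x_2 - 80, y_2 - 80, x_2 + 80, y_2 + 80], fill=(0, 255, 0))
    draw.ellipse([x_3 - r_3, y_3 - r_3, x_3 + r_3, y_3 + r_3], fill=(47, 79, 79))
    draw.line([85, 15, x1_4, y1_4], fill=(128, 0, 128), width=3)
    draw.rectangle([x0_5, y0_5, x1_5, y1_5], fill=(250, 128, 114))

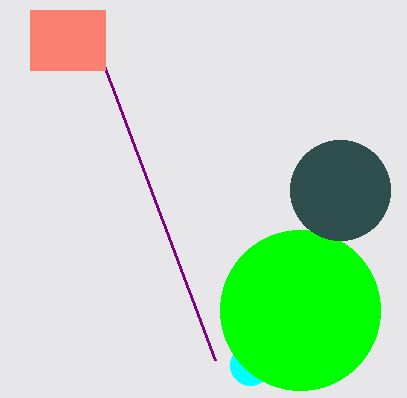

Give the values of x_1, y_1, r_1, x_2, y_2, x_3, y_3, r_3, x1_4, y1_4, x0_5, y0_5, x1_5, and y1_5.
x_1 = 250, y_1 = 365, r_1 = 20, x_2 = 300, y_2 = 310, x_3 = 340, y_3 = 190, r_3 = 50, x1_4 = 215, y1_4 = 360, x0_5 = 30, y0_5 = 10, x1_5 = 105, y1_5 = 70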